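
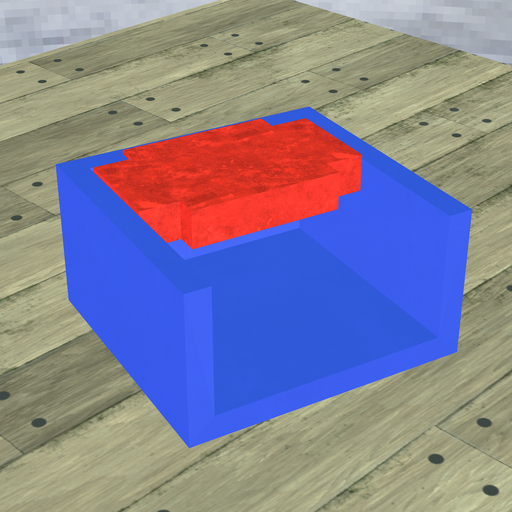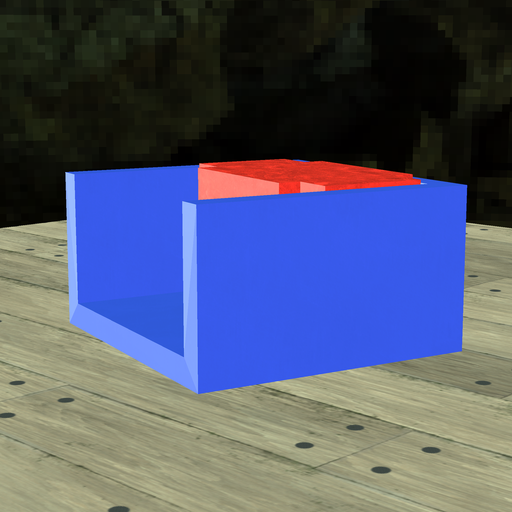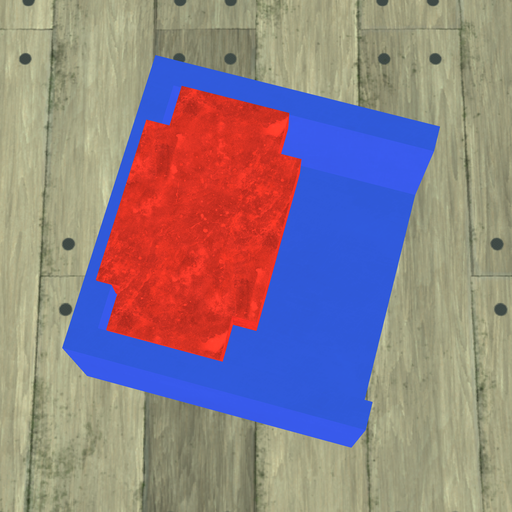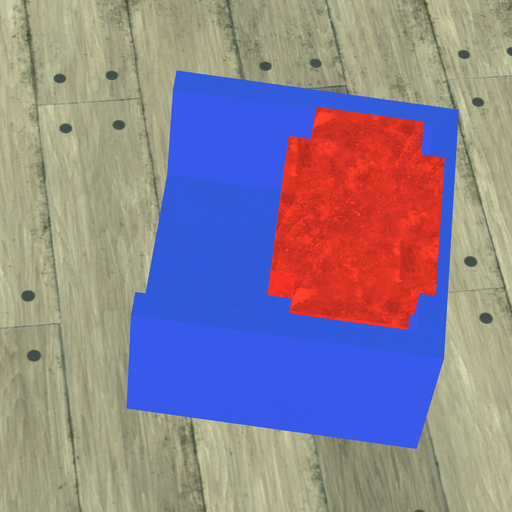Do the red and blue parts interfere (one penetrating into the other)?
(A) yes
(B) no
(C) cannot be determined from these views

(A) yes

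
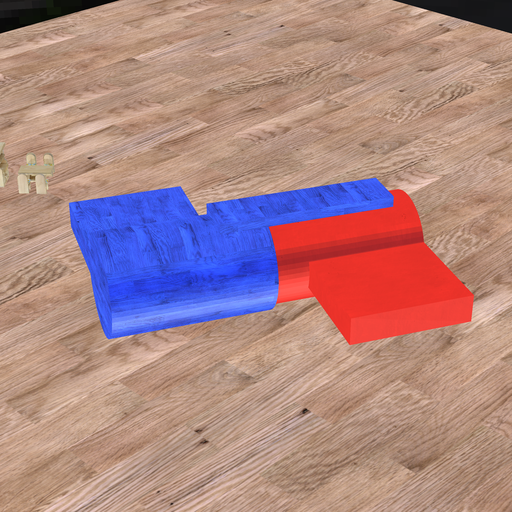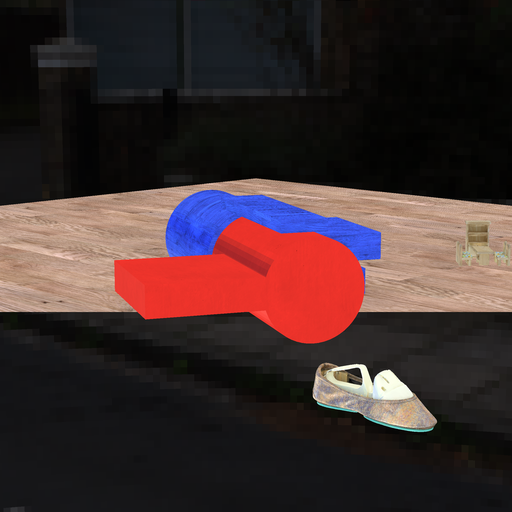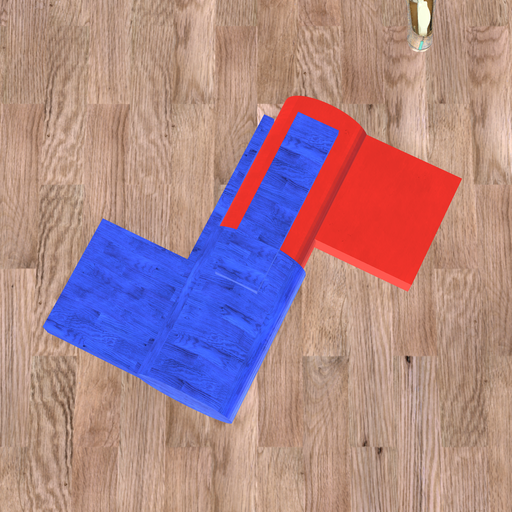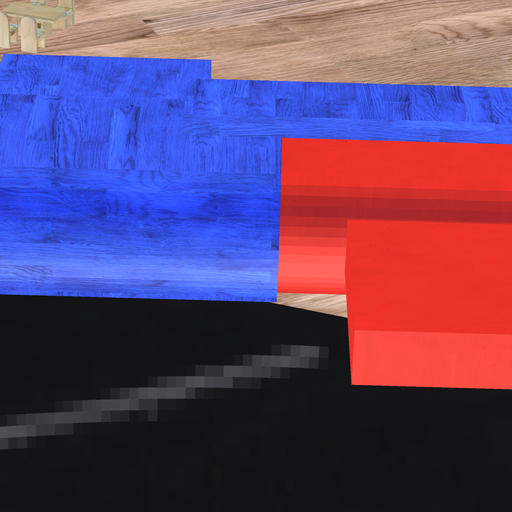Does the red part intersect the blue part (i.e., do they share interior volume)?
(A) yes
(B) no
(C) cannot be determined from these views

(A) yes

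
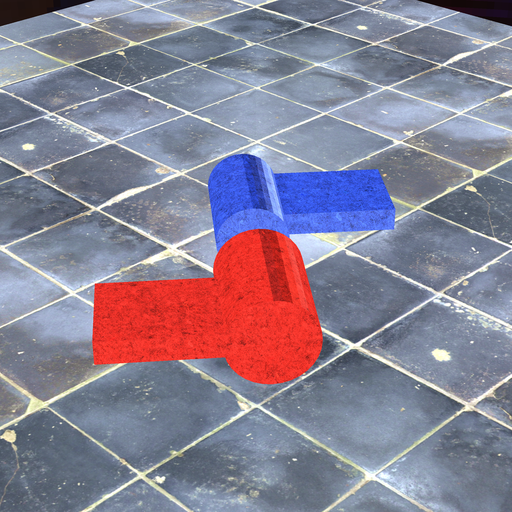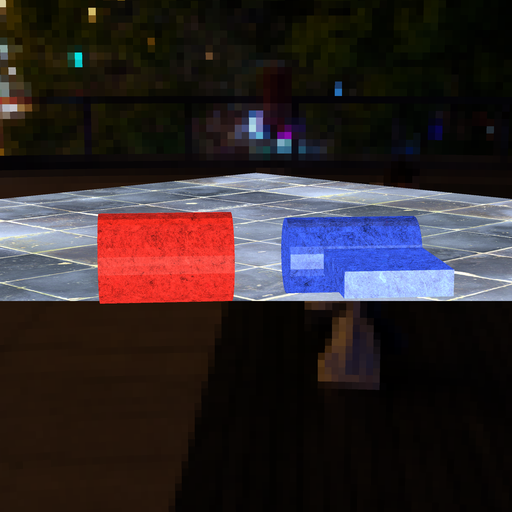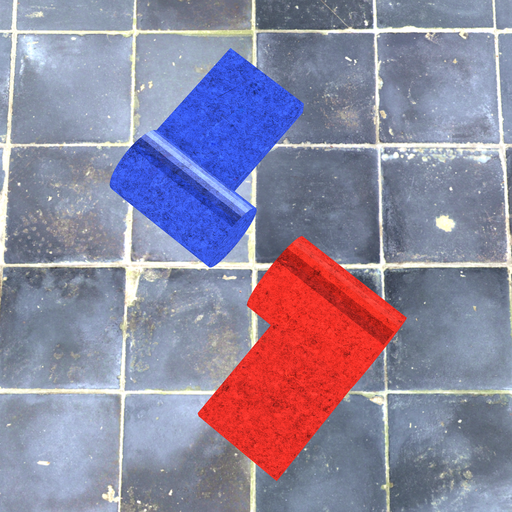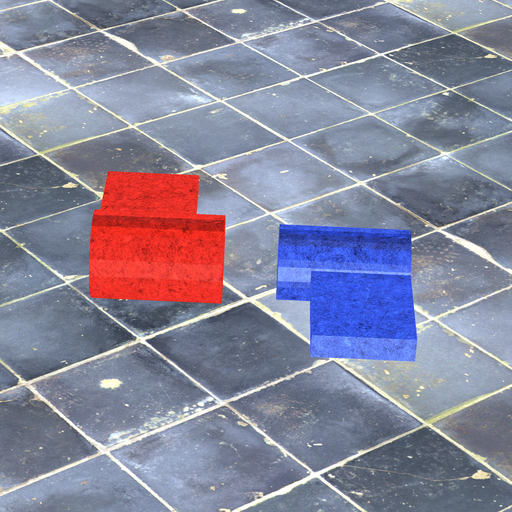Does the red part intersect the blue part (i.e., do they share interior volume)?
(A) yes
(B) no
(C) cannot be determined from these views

(B) no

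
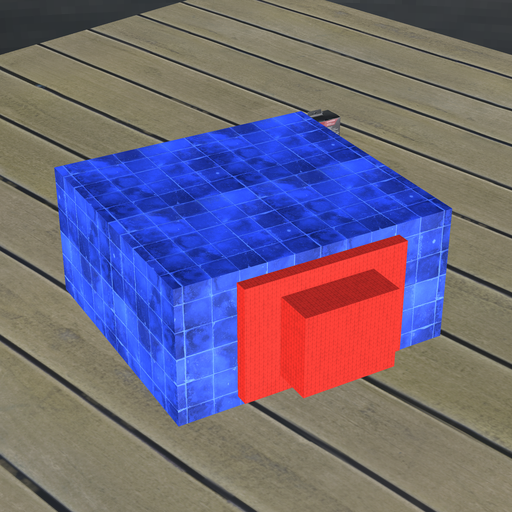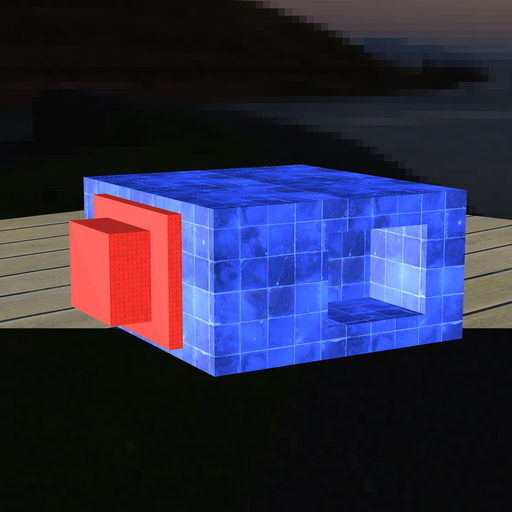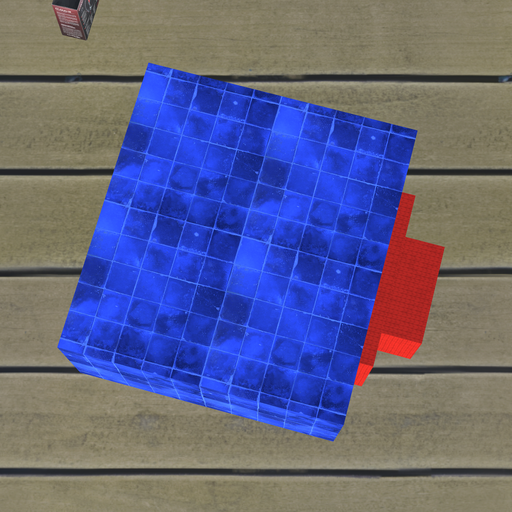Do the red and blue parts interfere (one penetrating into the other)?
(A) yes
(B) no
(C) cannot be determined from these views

(C) cannot be determined from these views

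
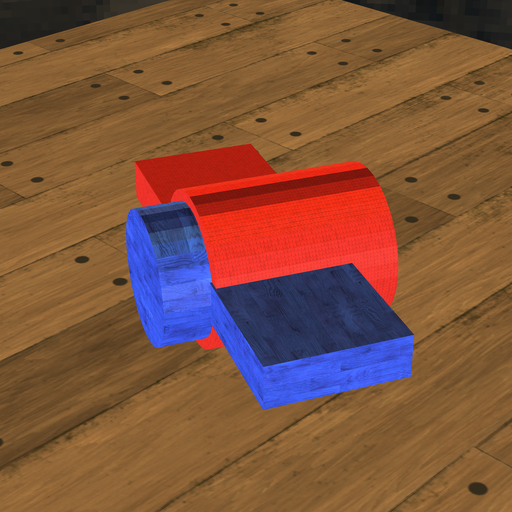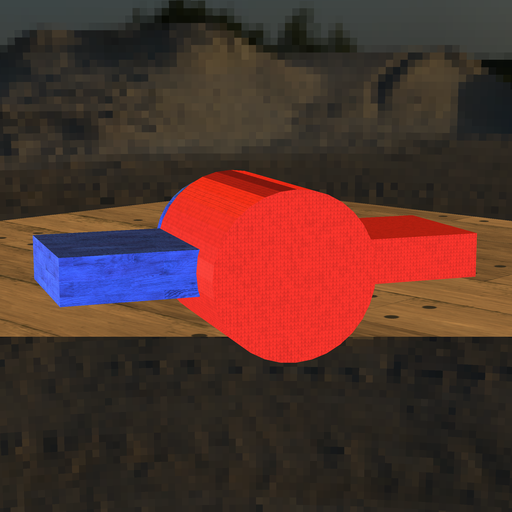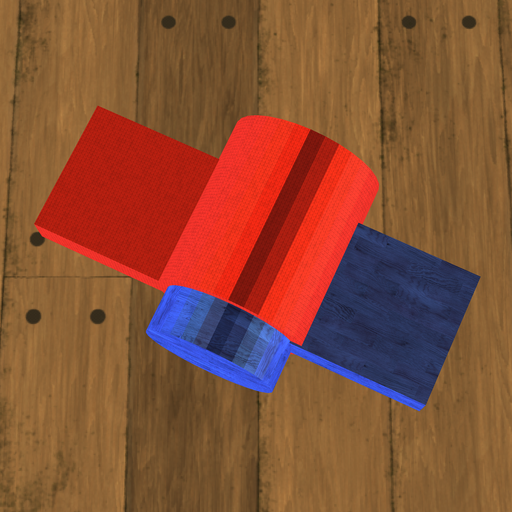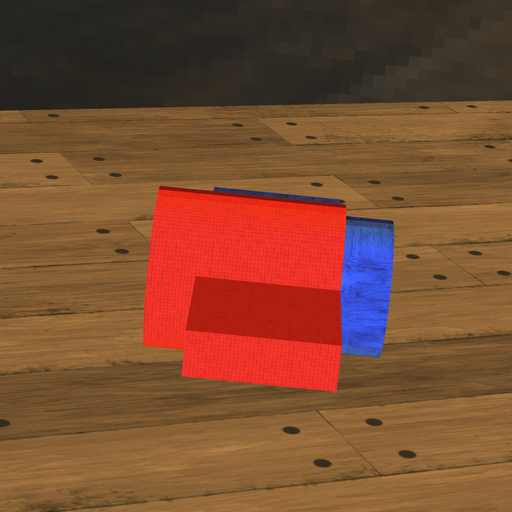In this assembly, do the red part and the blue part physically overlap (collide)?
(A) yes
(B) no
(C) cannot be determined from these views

(A) yes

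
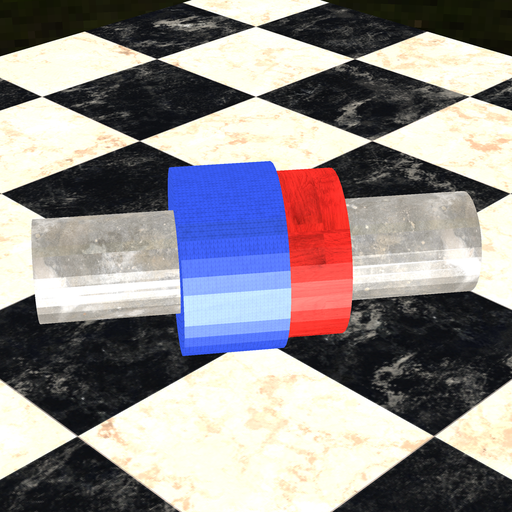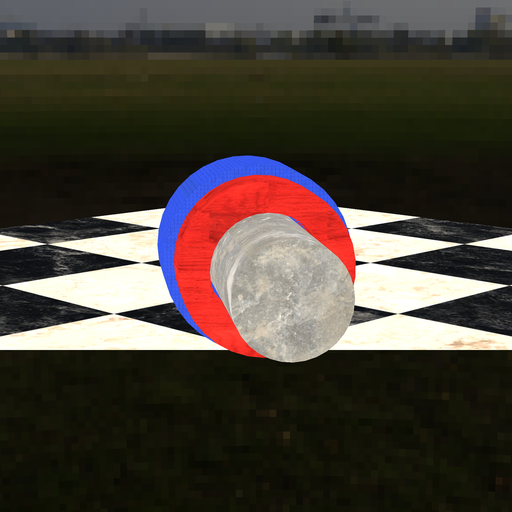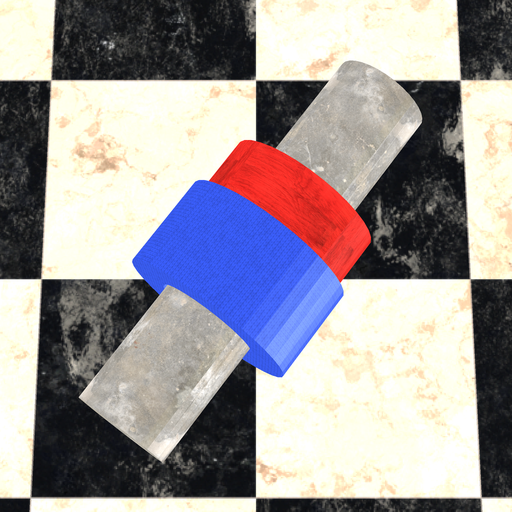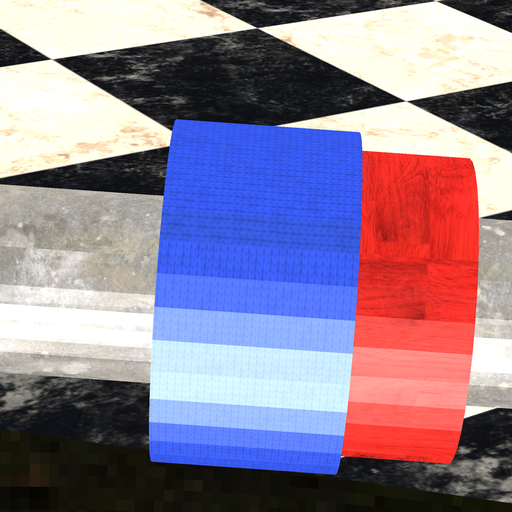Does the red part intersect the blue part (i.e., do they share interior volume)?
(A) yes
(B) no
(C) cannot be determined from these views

(A) yes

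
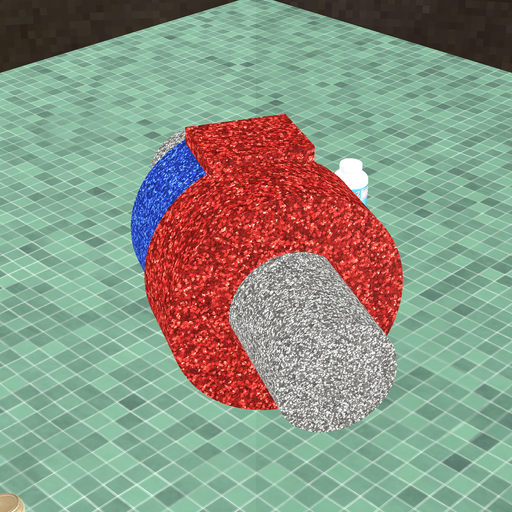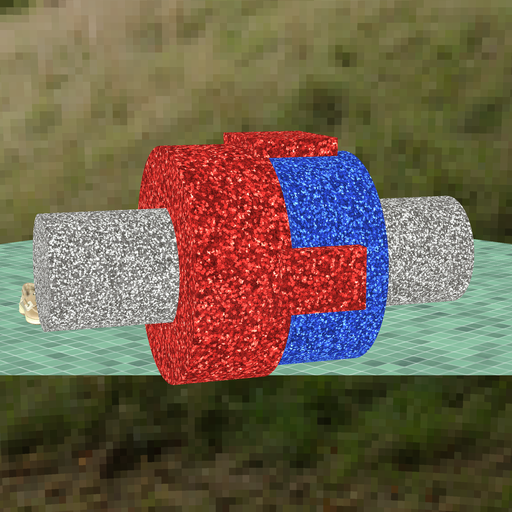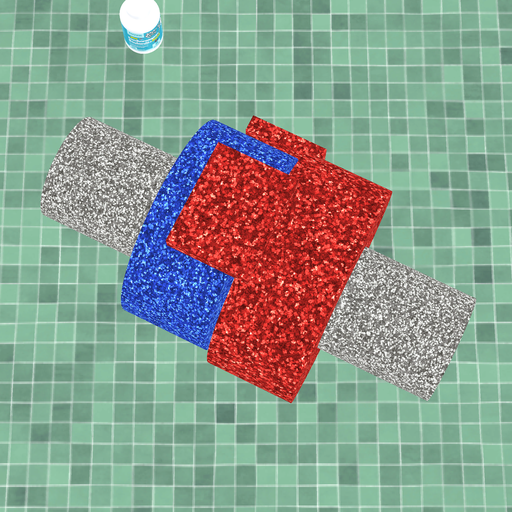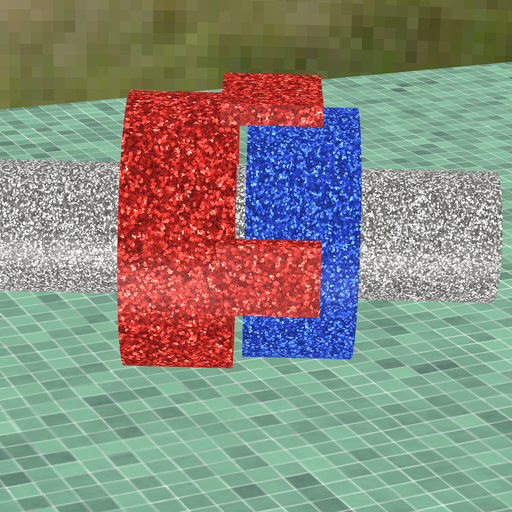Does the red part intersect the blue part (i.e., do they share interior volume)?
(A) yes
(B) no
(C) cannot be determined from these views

(B) no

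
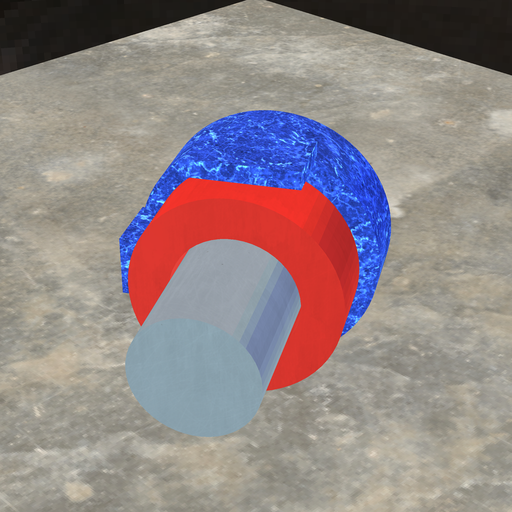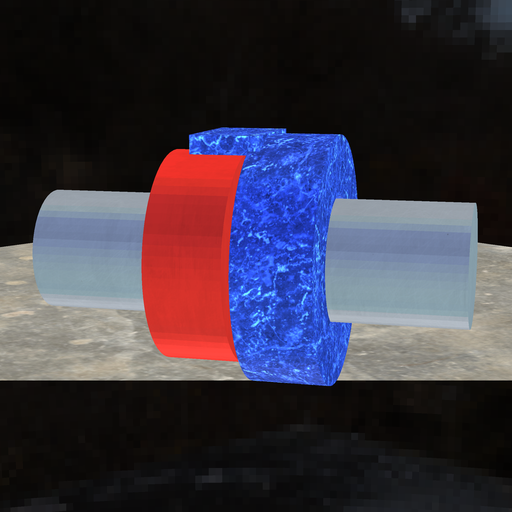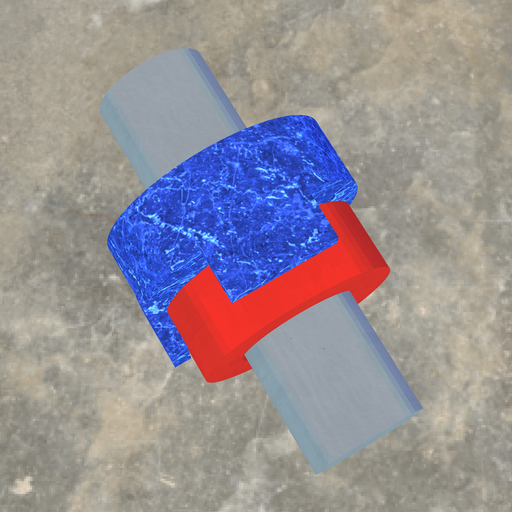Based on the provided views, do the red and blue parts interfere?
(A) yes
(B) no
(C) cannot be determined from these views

(B) no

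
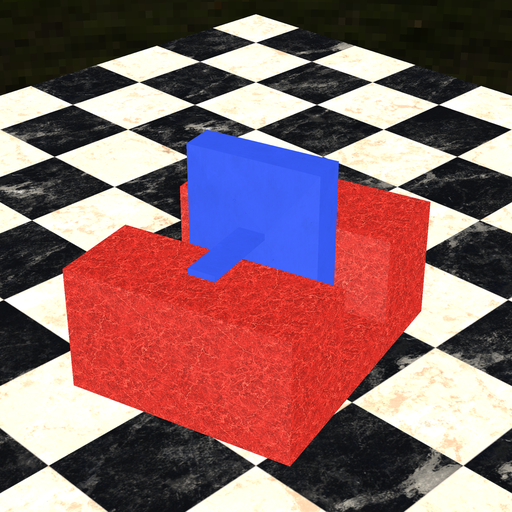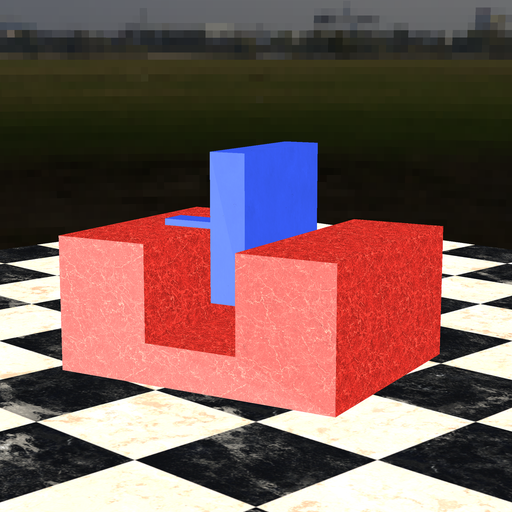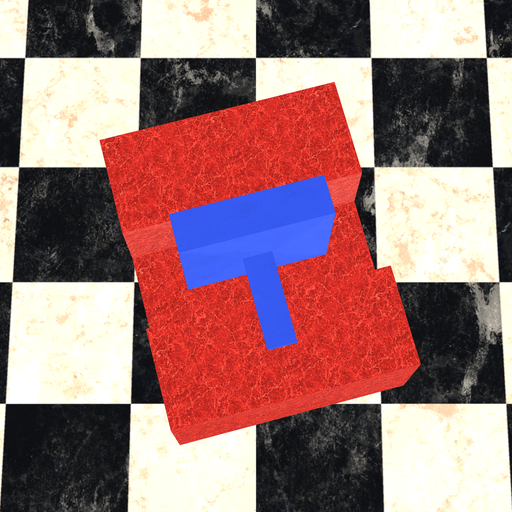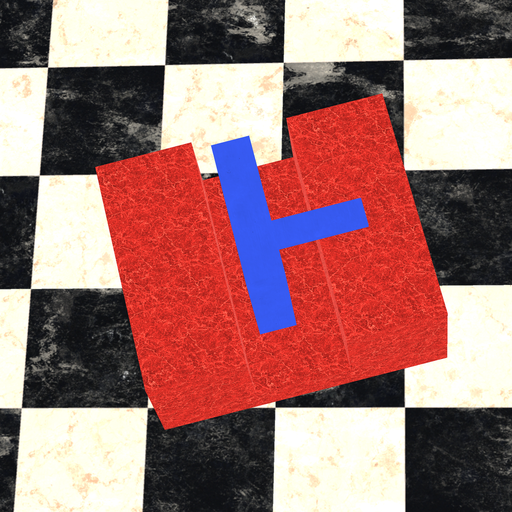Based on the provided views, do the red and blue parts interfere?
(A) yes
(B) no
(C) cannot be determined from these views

(B) no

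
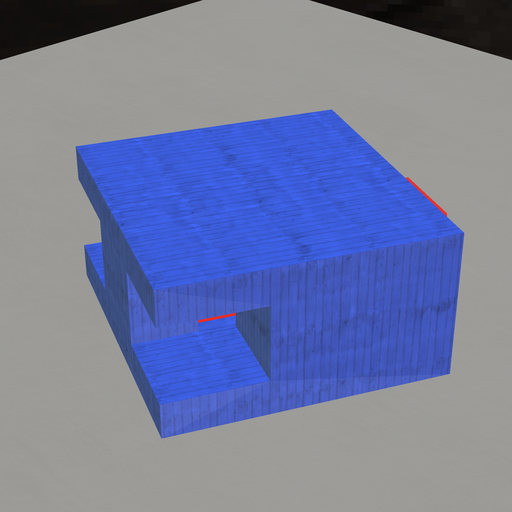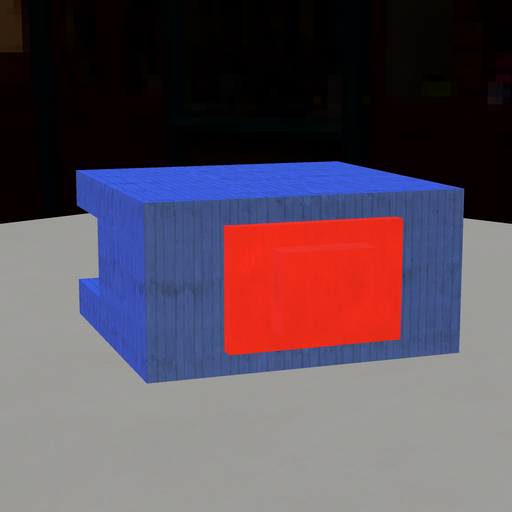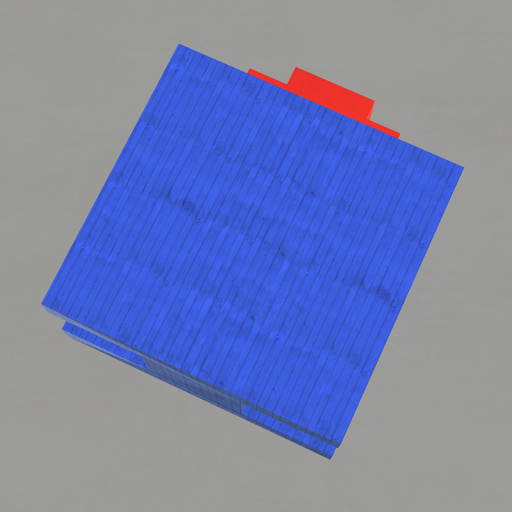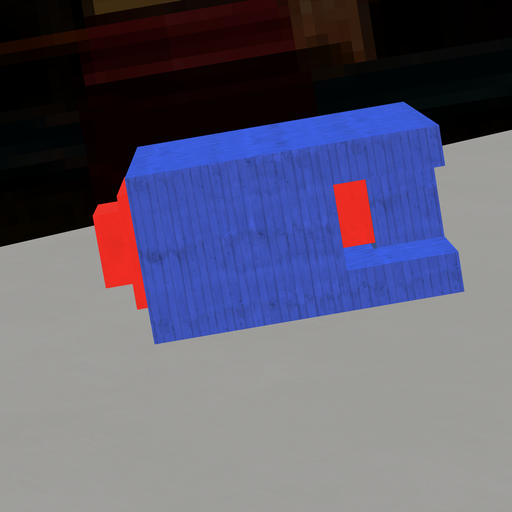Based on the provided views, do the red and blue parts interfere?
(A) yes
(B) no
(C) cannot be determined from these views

(A) yes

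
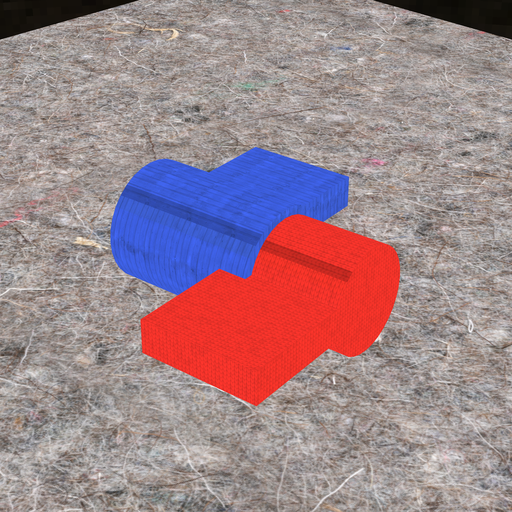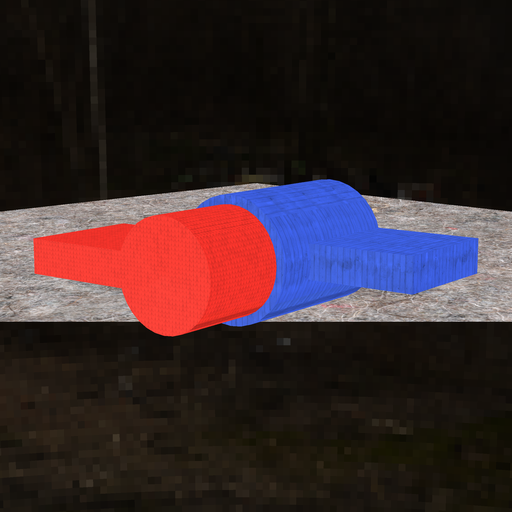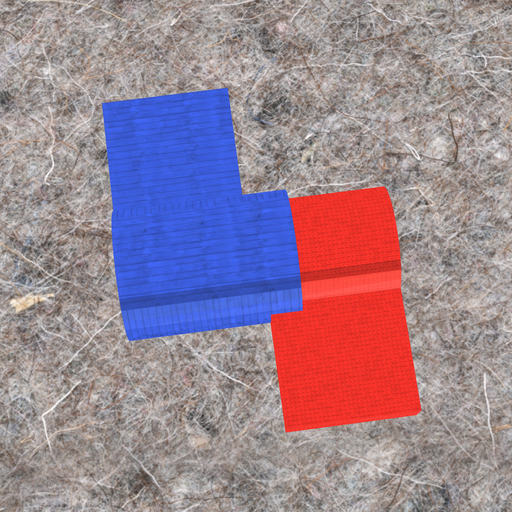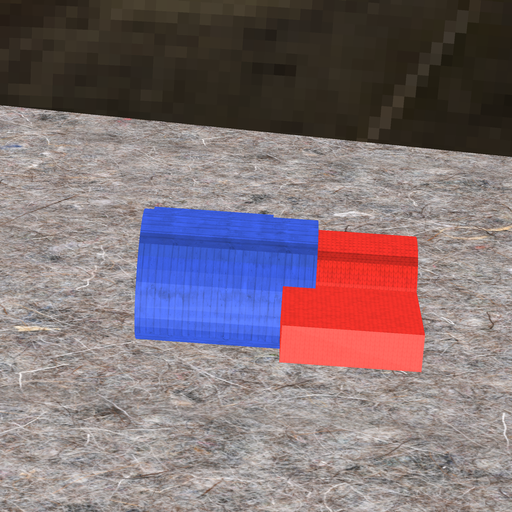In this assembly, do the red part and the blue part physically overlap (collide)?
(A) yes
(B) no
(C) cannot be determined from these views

(A) yes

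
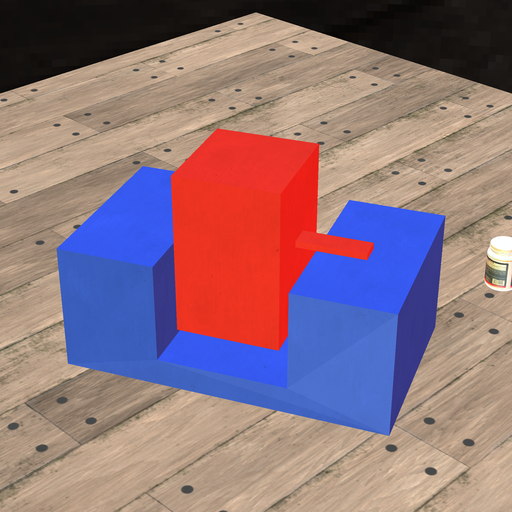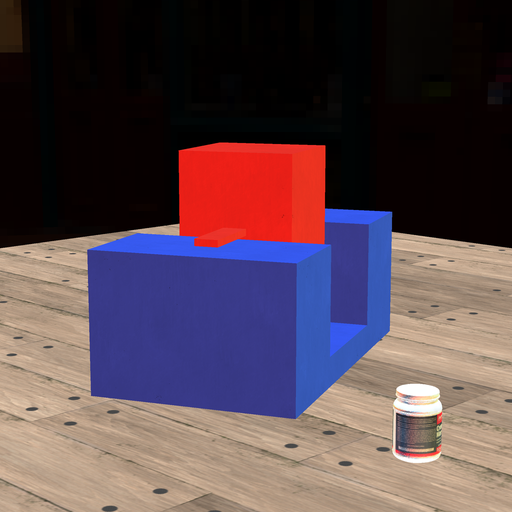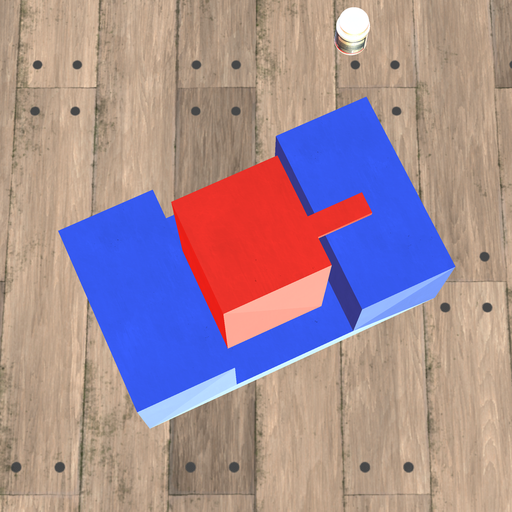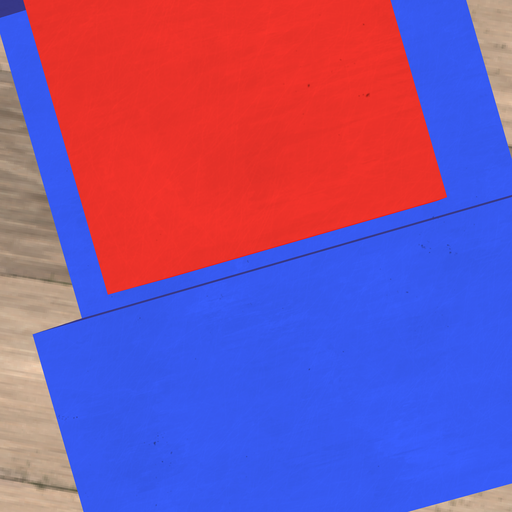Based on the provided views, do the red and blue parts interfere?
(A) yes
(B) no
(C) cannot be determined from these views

(B) no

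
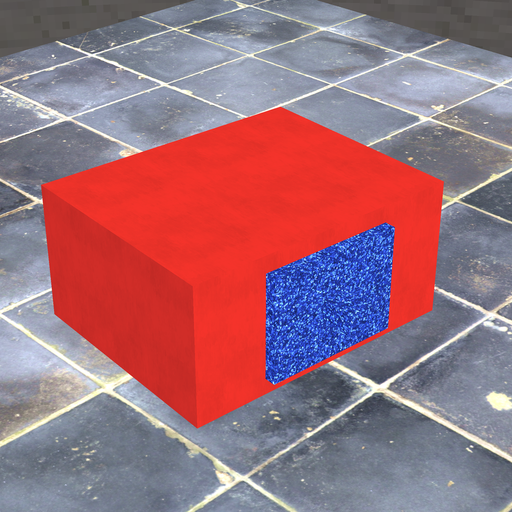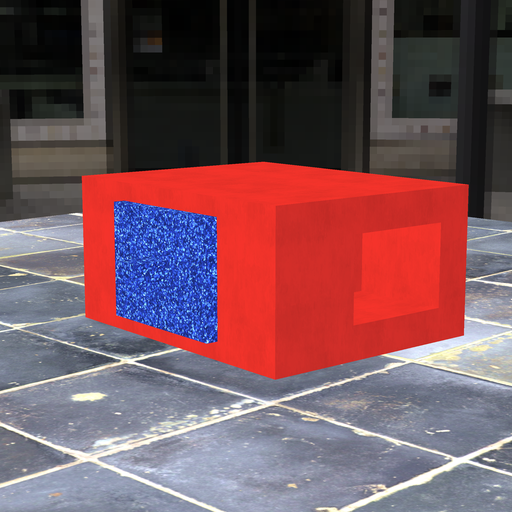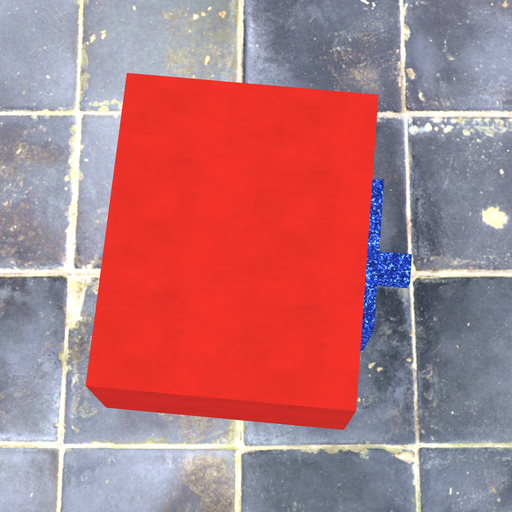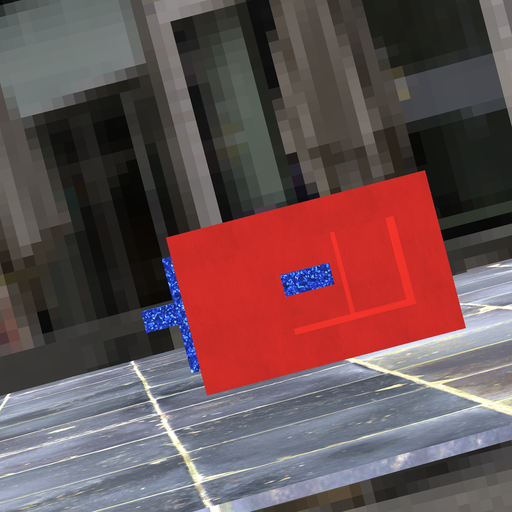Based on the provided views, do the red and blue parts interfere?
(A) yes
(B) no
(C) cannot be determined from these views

(B) no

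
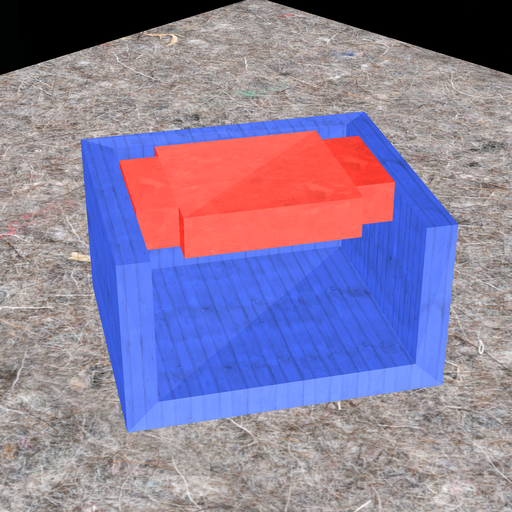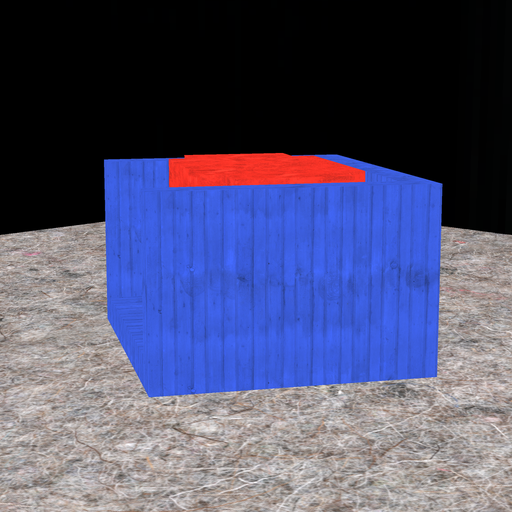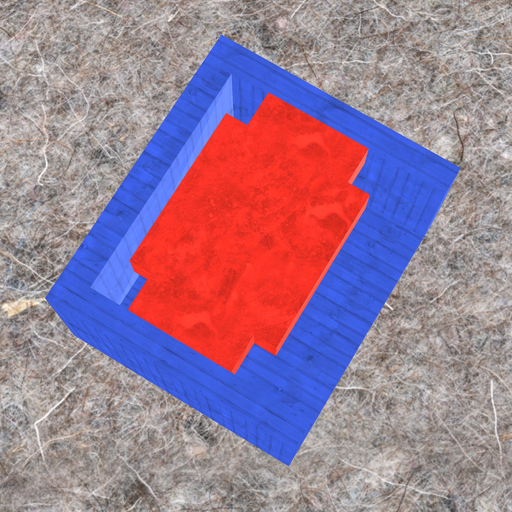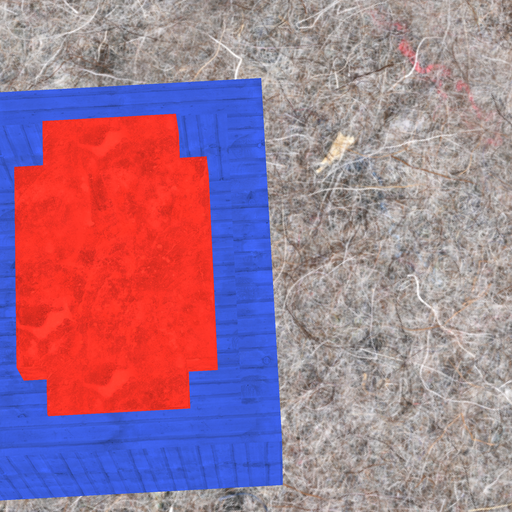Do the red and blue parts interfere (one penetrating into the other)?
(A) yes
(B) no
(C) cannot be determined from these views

(B) no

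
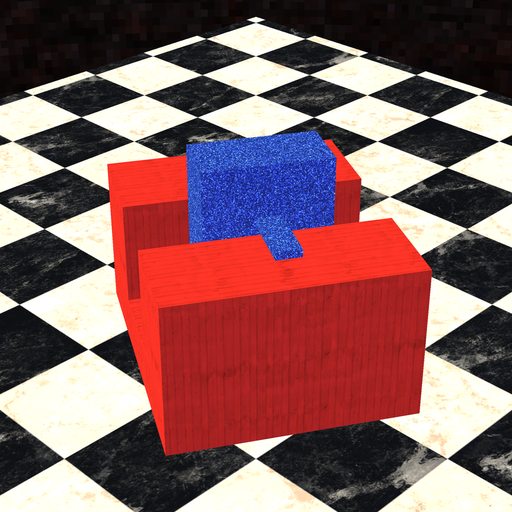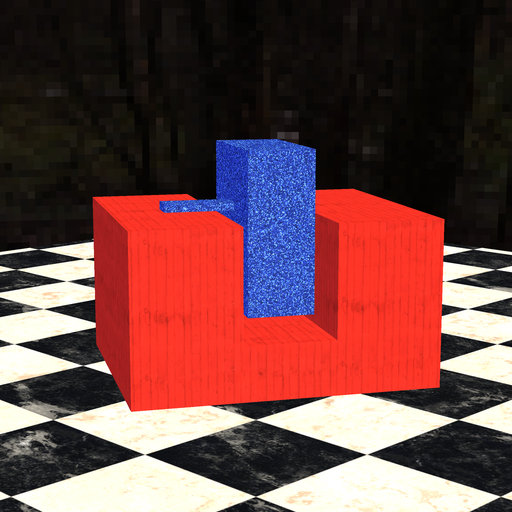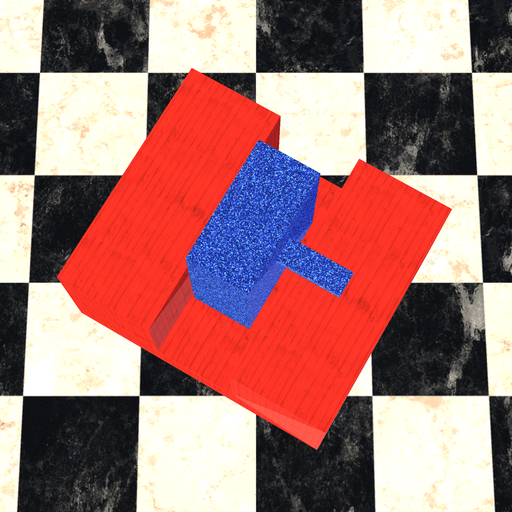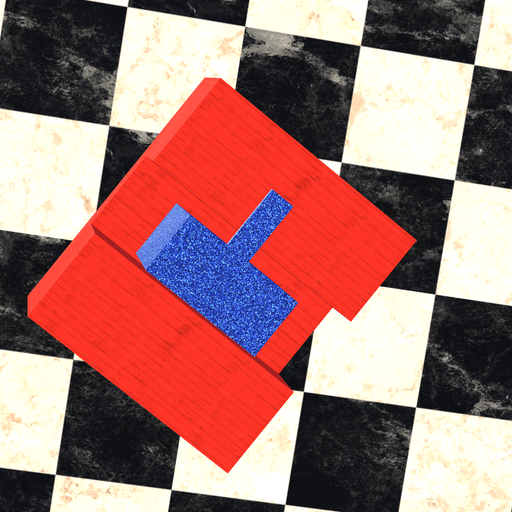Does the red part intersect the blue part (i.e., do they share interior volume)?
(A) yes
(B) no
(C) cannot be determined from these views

(B) no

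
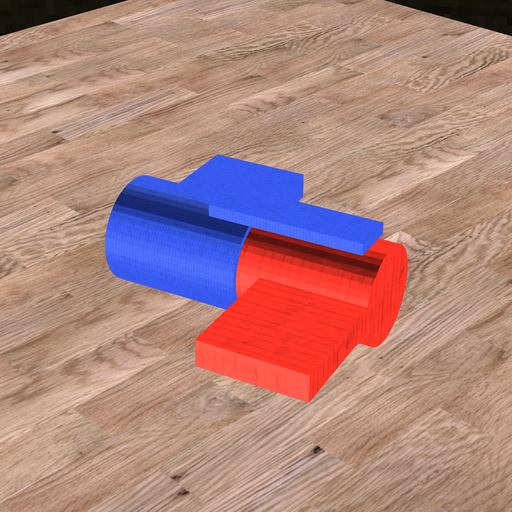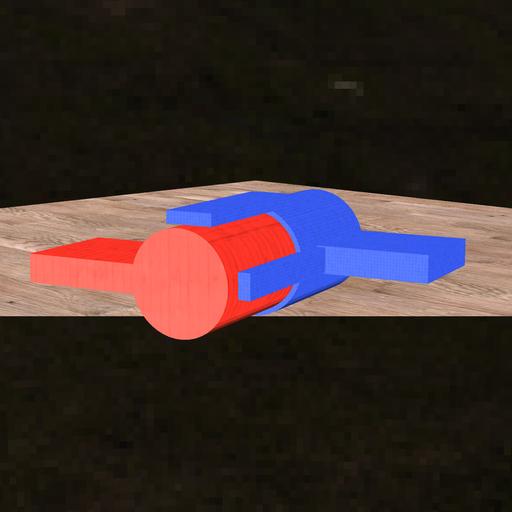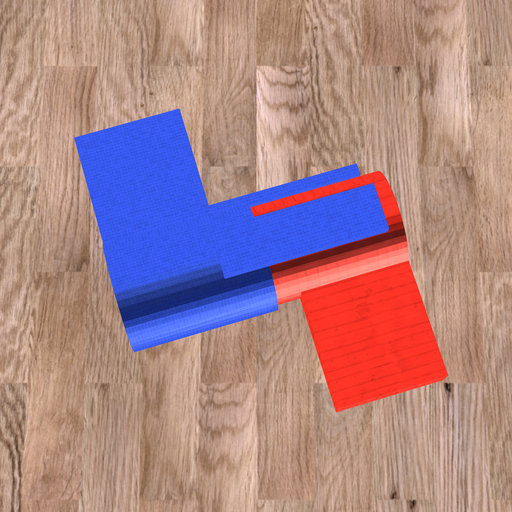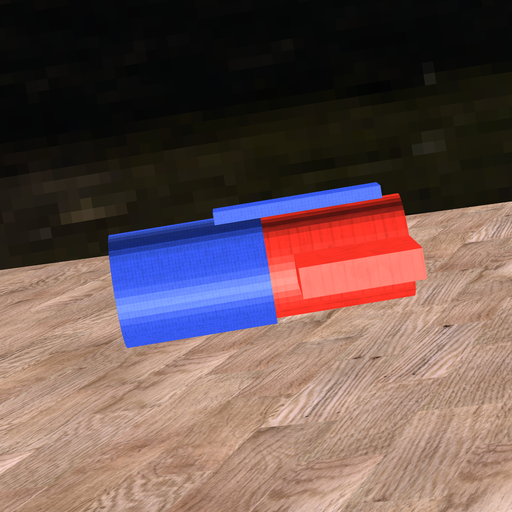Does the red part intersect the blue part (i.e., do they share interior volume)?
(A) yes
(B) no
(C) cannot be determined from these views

(A) yes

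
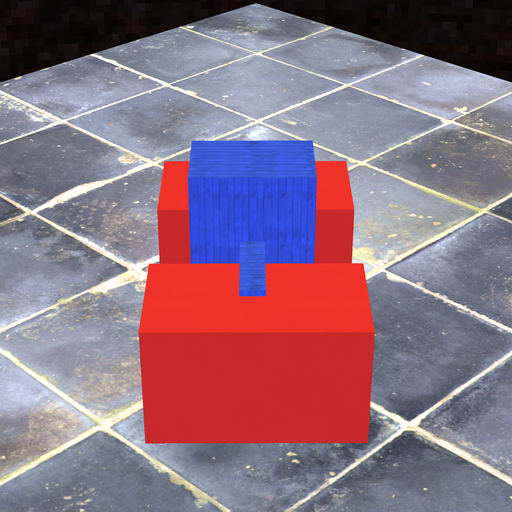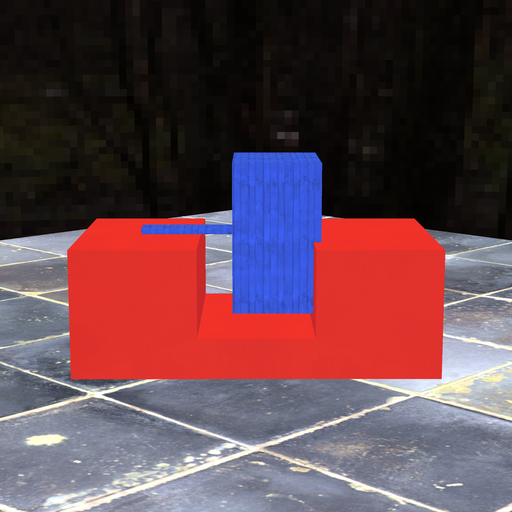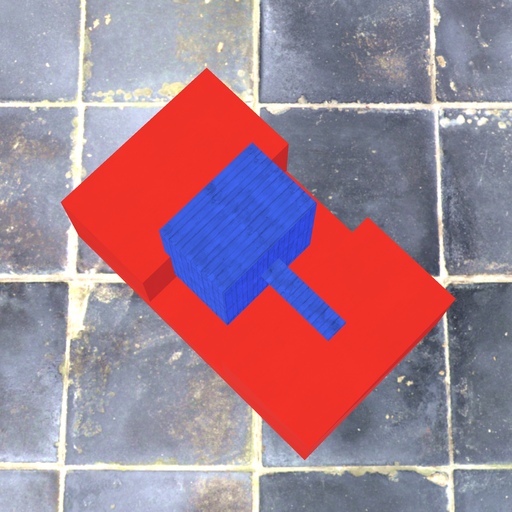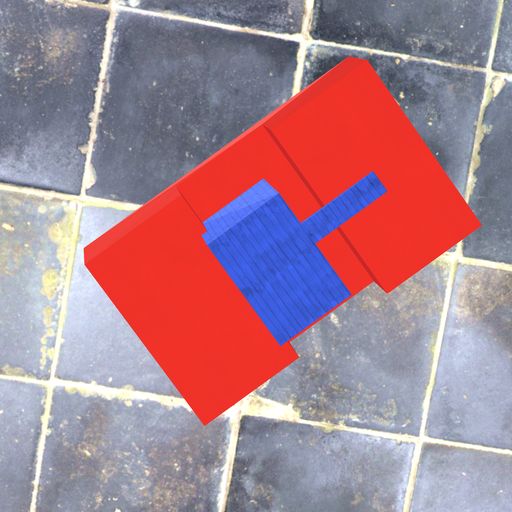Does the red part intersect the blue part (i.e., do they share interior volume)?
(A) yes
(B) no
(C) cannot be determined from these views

(A) yes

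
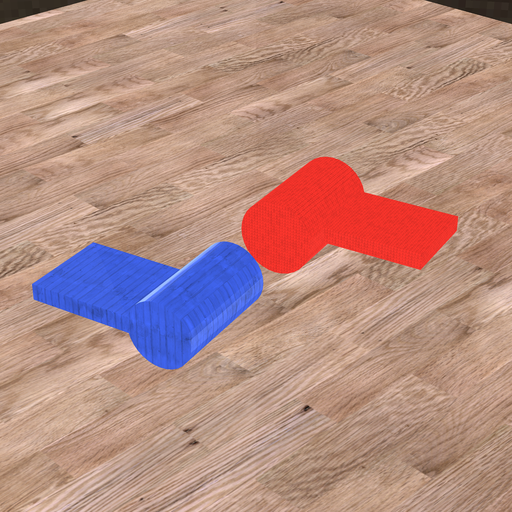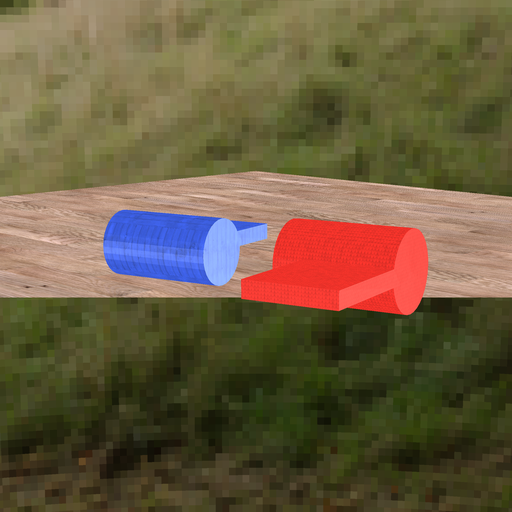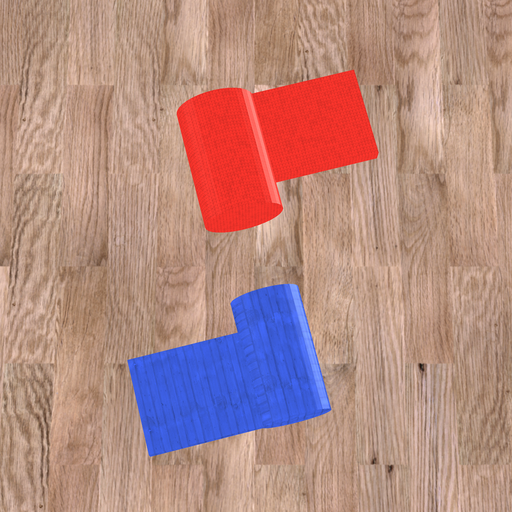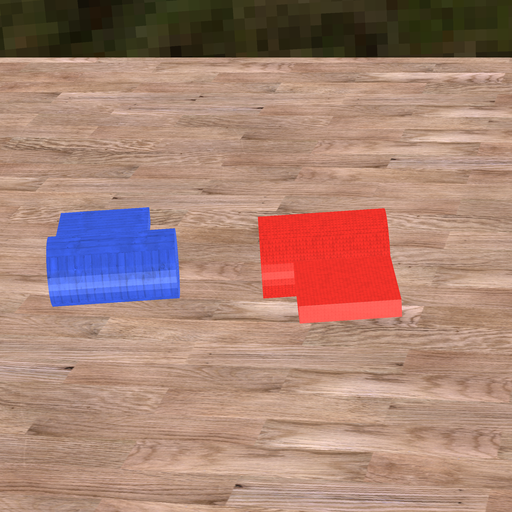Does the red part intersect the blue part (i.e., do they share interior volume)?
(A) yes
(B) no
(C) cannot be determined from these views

(B) no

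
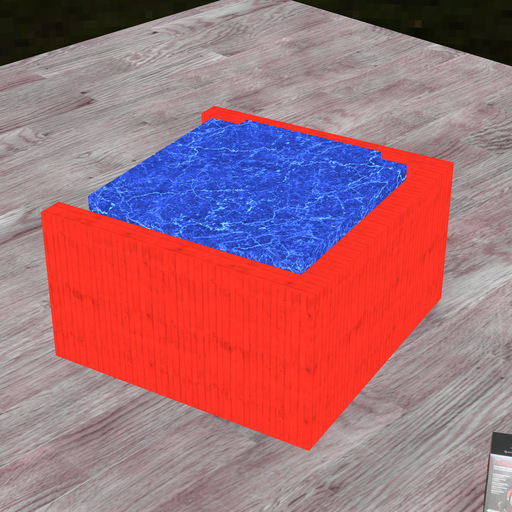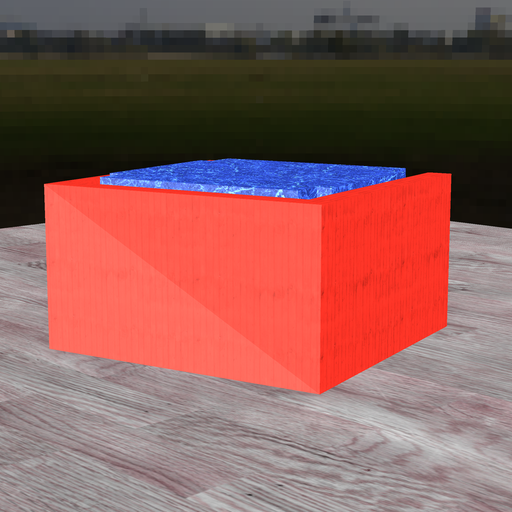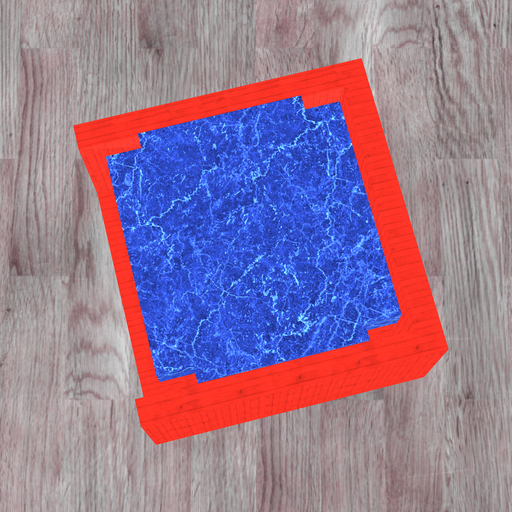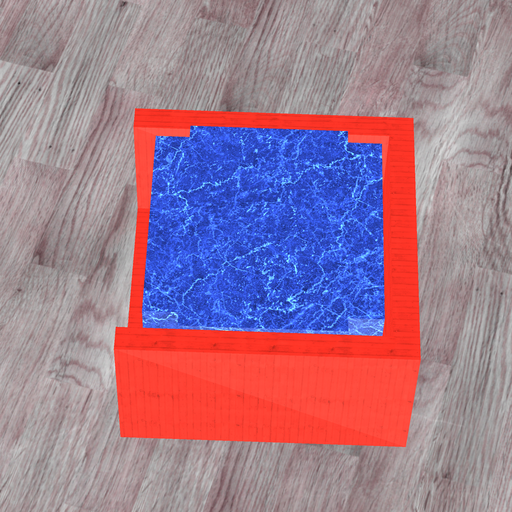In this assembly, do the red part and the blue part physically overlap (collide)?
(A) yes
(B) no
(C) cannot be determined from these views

(B) no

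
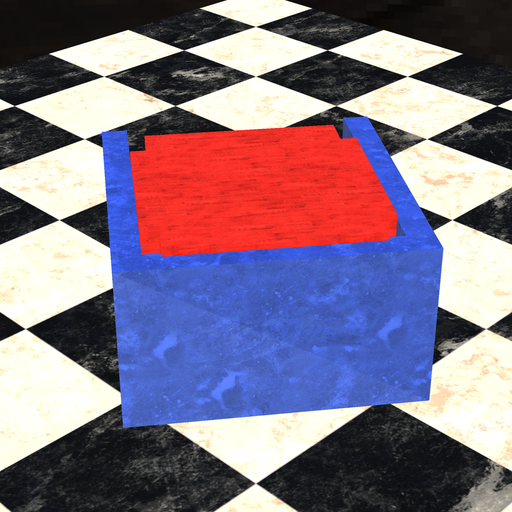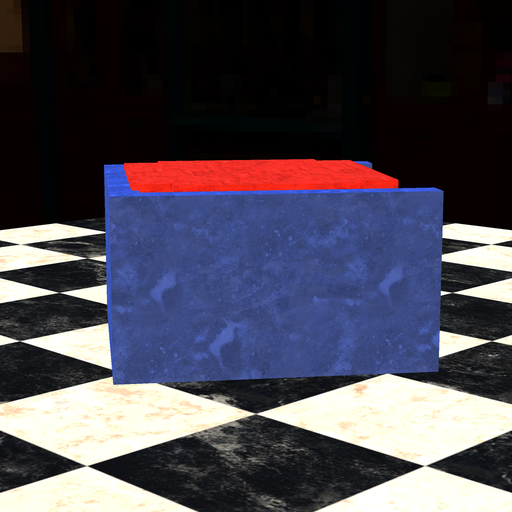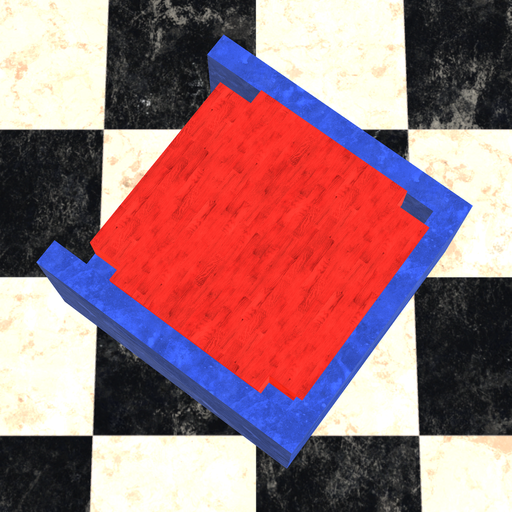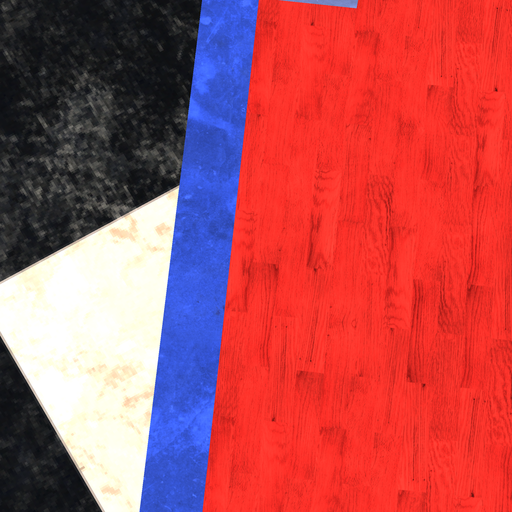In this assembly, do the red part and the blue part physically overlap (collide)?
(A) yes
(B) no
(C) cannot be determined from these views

(A) yes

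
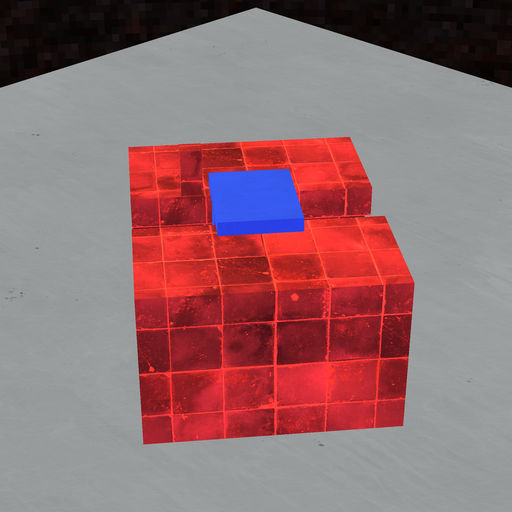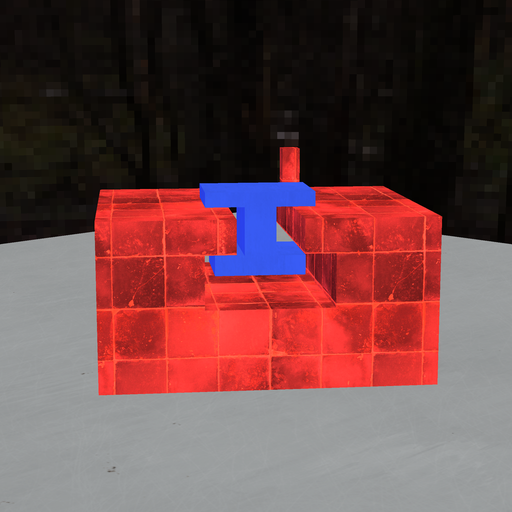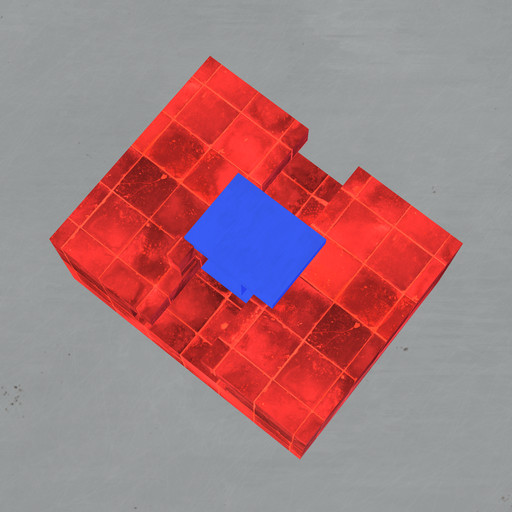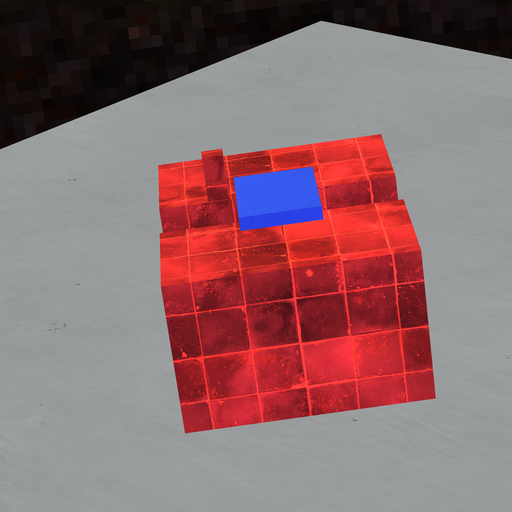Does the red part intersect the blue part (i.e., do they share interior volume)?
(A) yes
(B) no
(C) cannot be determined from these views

(B) no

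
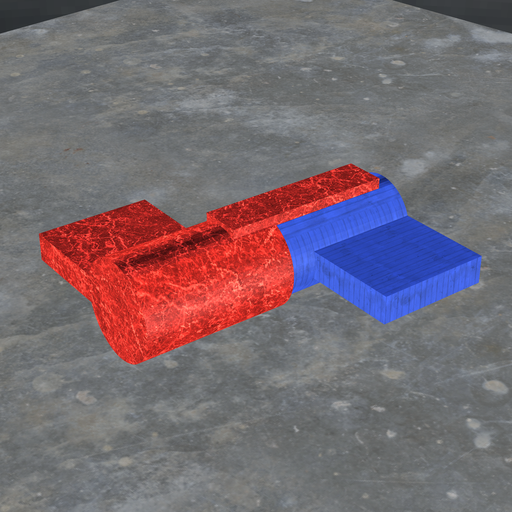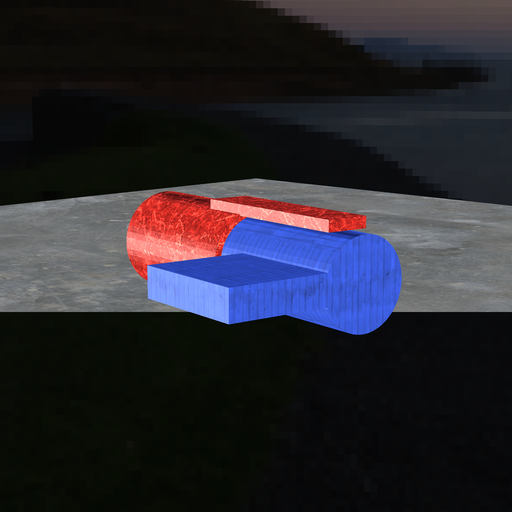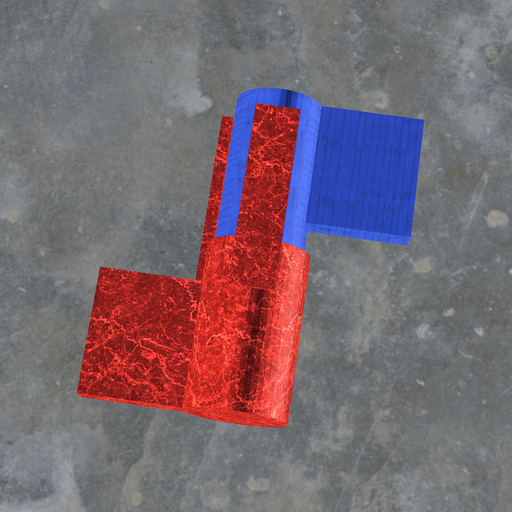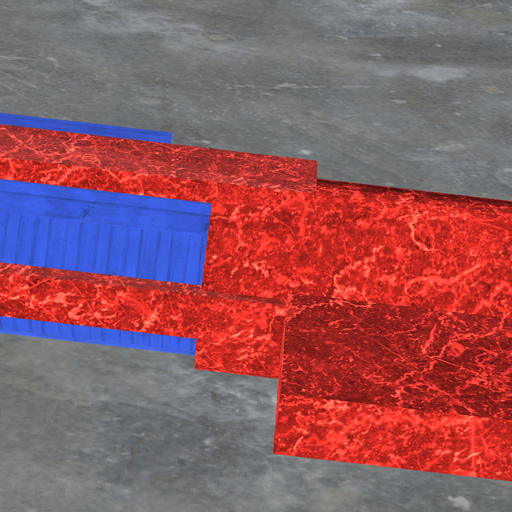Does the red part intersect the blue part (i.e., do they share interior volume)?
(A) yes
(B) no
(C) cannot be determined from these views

(A) yes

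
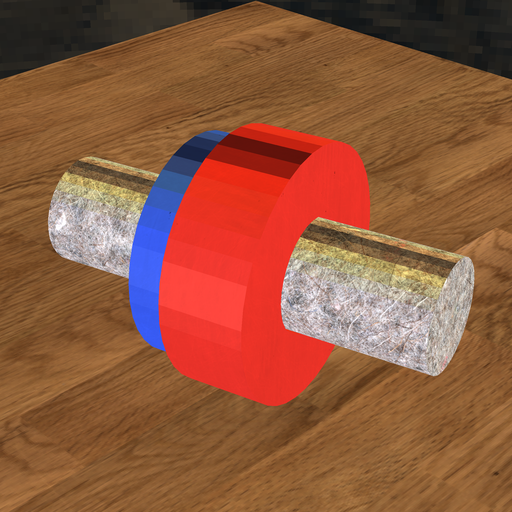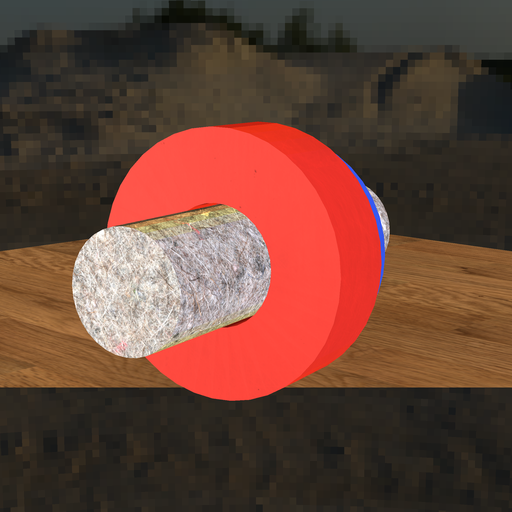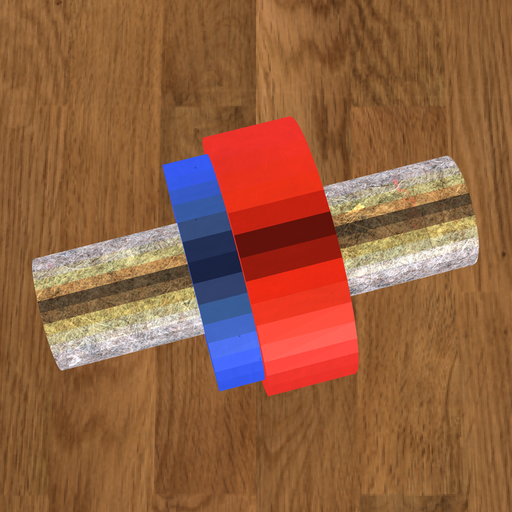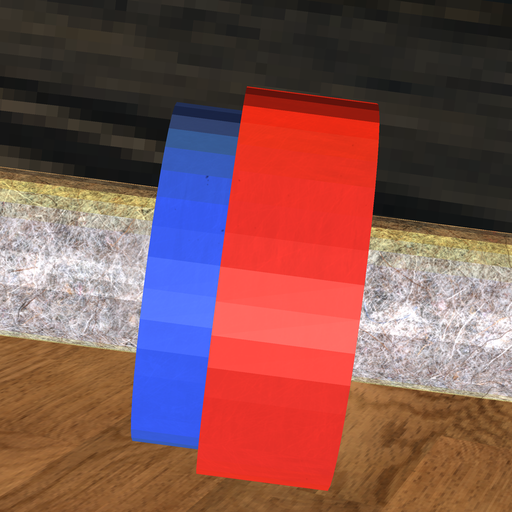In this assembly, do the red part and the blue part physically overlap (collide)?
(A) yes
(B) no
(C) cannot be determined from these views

(A) yes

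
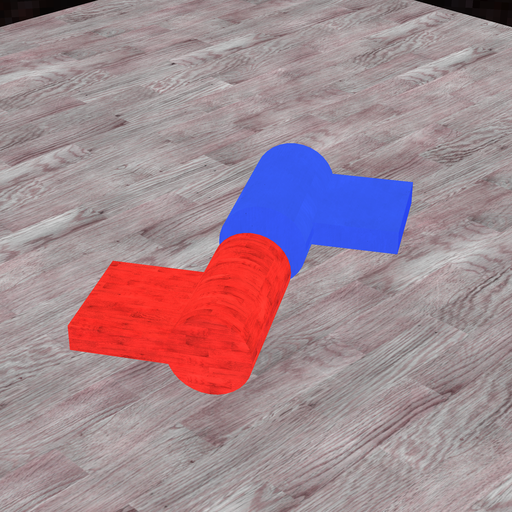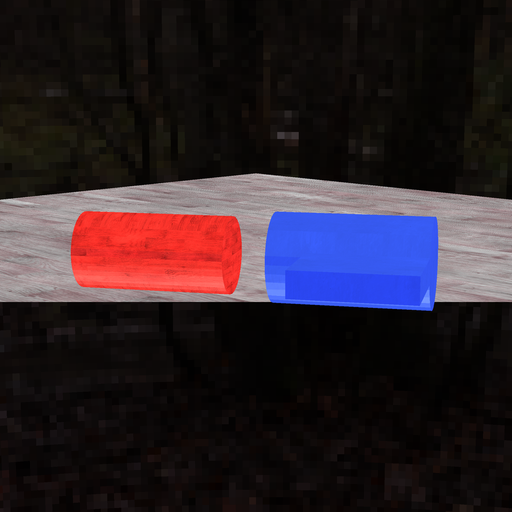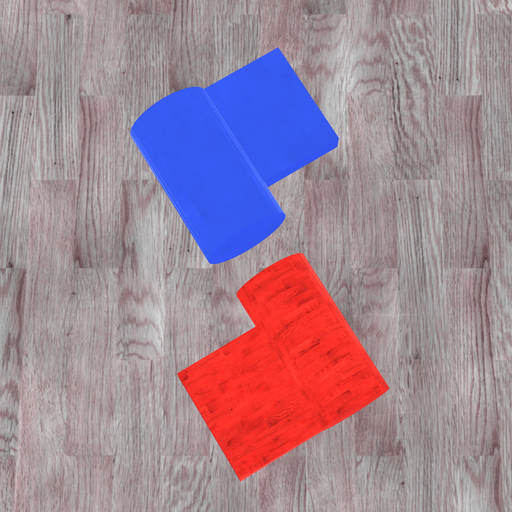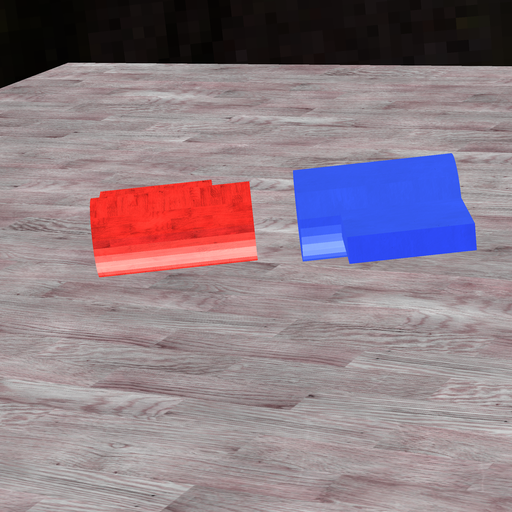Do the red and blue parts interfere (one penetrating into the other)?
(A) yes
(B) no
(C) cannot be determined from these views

(B) no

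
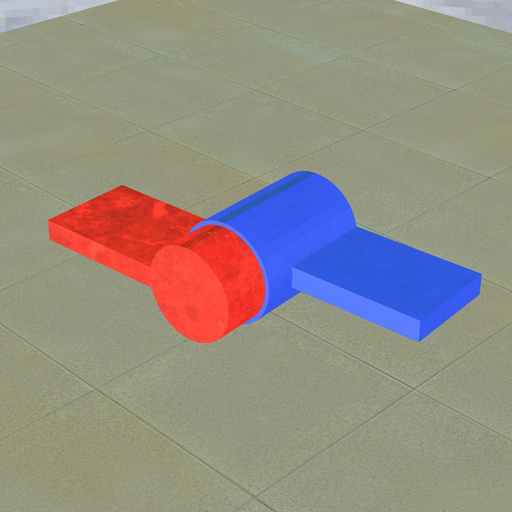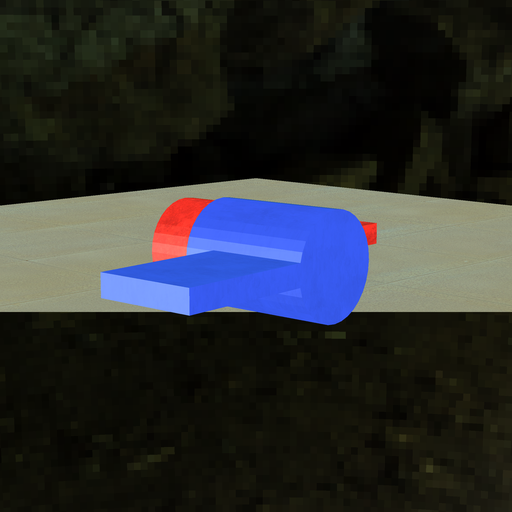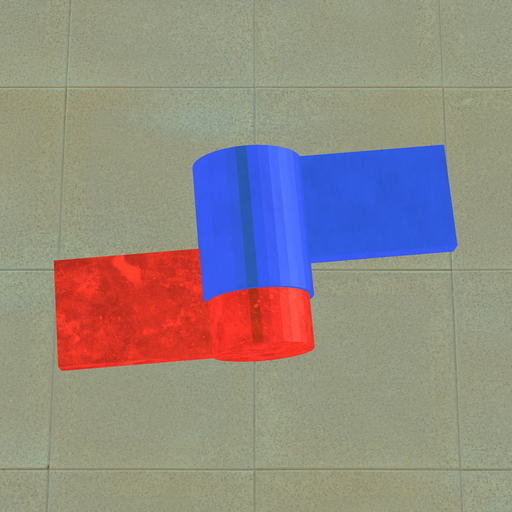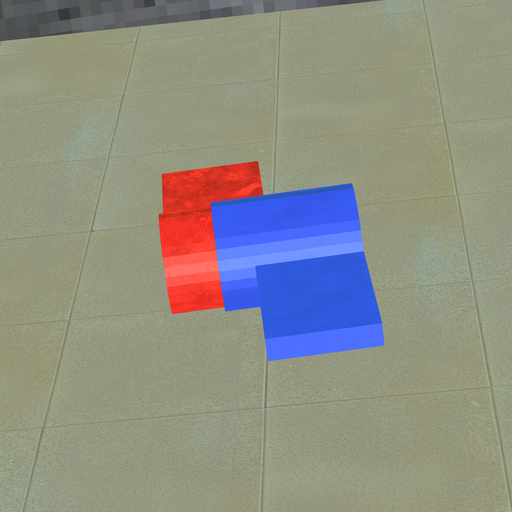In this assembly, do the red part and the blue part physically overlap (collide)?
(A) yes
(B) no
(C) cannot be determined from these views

(A) yes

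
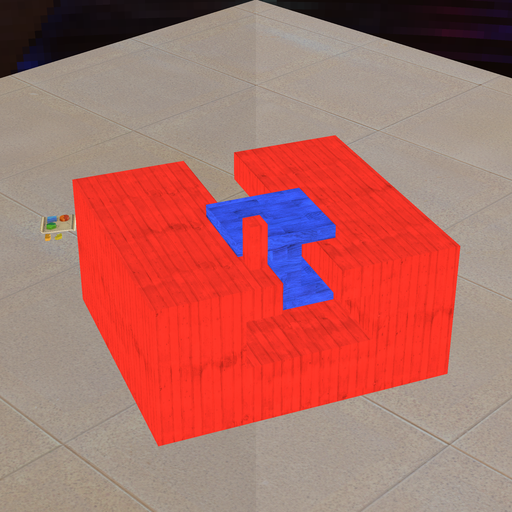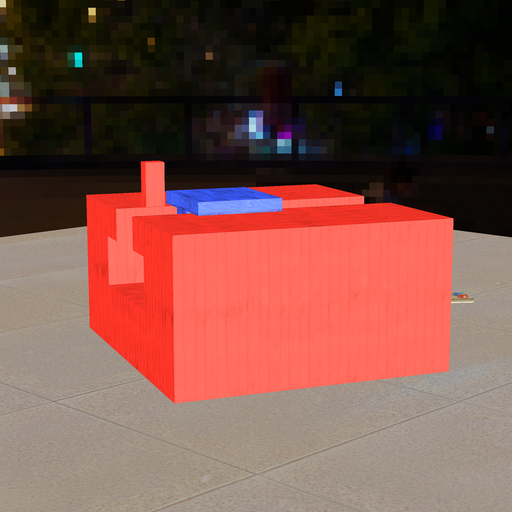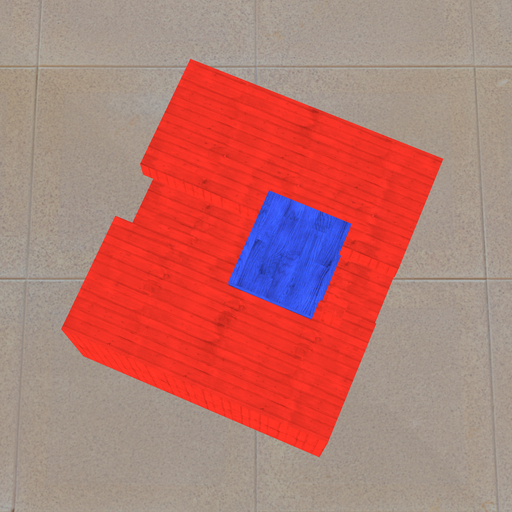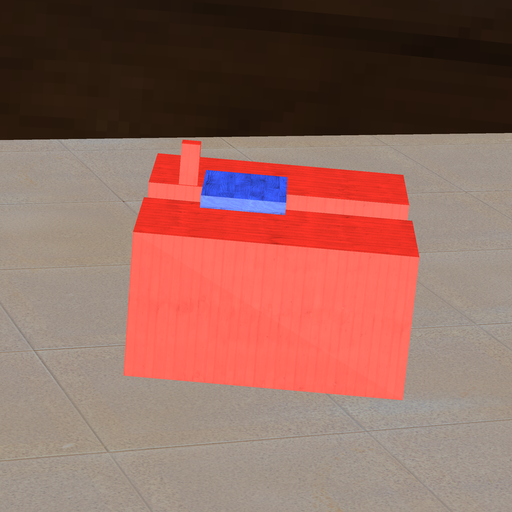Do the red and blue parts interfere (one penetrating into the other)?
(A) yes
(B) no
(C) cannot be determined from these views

(B) no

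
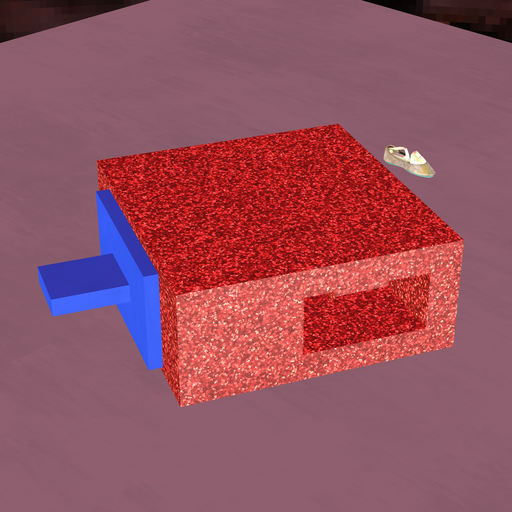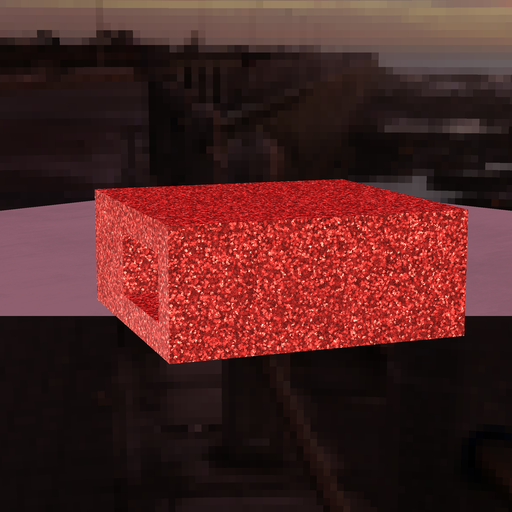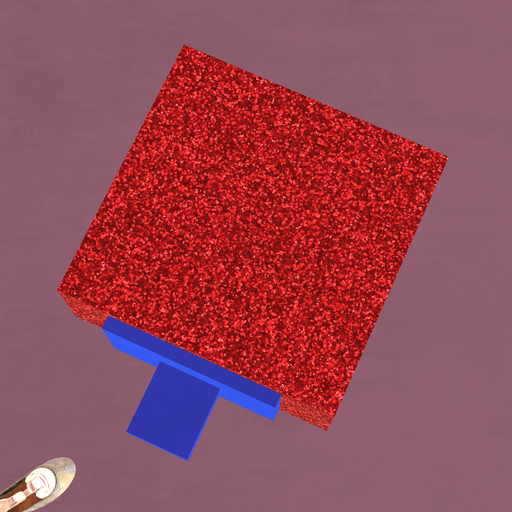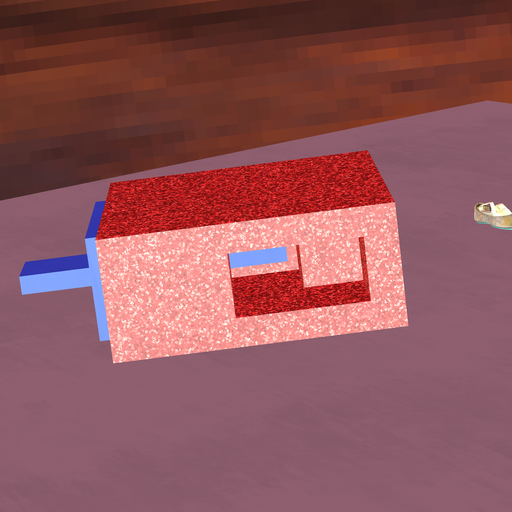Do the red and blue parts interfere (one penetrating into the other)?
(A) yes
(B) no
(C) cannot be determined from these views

(B) no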